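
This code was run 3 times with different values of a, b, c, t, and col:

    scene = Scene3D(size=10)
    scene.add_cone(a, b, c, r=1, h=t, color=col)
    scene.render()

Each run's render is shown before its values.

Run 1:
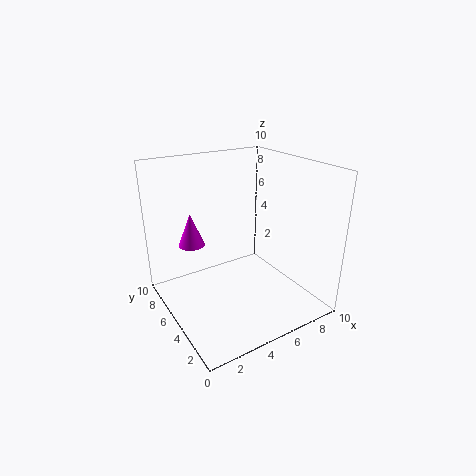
a = 3, b = 8.5, c = 3.5, t = 2.5, col = 'magenta'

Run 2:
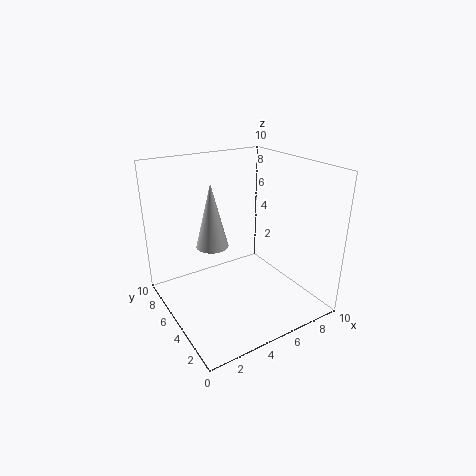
a = 2.5, b = 4, c = 5.5, t = 4, col = 'lightgray'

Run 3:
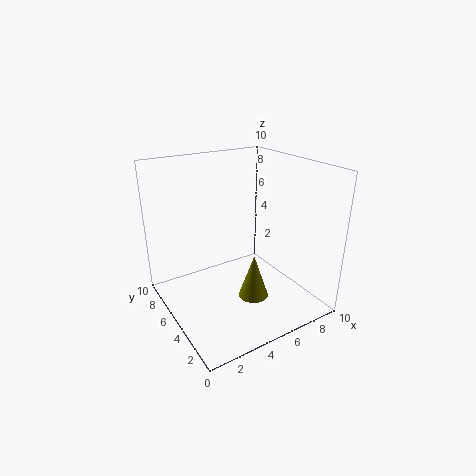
a = 5, b = 3, c = 1.5, t = 3, col = 'olive'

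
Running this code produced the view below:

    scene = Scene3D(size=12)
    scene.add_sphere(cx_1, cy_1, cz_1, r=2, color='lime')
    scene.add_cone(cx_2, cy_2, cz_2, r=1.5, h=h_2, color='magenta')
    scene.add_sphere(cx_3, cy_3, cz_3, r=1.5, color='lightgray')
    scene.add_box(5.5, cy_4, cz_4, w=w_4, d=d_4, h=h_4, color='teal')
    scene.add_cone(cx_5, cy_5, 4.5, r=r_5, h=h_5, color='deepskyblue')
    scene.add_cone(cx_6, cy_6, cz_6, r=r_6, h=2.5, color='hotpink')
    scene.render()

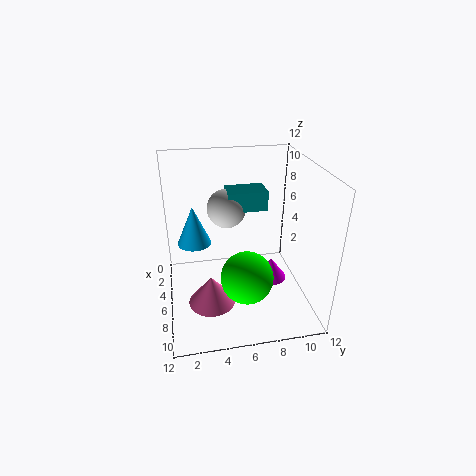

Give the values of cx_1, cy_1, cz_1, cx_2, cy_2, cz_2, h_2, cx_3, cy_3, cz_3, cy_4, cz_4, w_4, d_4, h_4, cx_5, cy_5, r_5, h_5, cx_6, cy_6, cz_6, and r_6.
cx_1 = 9.5; cy_1 = 6; cz_1 = 4.5; cx_2 = 4.5; cy_2 = 9.5; cz_2 = 0.5; h_2 = 2; cx_3 = 6.5; cy_3 = 5; cz_3 = 9; cy_4 = 5; cz_4 = 9; w_4 = 2; d_4 = 3; h_4 = 1.5; cx_5 = 3.5; cy_5 = 2.5; r_5 = 1.5; h_5 = 3.5; cx_6 = 7; cy_6 = 3.5; cz_6 = 0.5; r_6 = 2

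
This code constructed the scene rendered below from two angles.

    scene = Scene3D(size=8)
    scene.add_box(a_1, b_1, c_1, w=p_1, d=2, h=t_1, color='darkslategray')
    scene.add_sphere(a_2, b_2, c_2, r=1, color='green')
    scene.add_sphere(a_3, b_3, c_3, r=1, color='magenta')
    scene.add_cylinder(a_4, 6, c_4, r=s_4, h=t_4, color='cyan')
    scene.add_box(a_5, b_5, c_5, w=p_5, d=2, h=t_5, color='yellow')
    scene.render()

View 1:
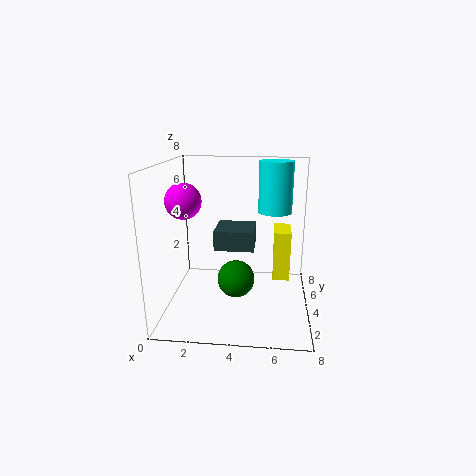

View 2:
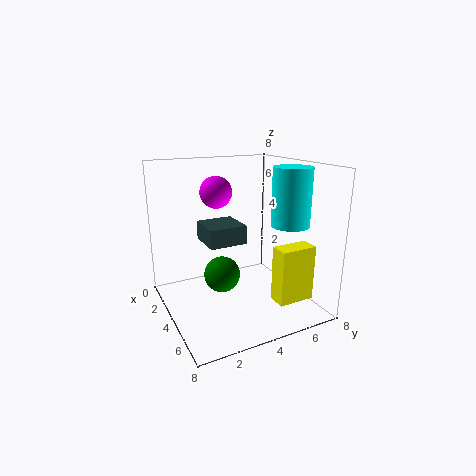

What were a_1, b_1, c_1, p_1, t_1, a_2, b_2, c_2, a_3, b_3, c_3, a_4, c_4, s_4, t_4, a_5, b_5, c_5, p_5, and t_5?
a_1 = 3; b_1 = 2; c_1 = 4; p_1 = 2; t_1 = 1; a_2 = 4; b_2 = 3; c_2 = 2; a_3 = 1; b_3 = 4; c_3 = 6; a_4 = 6; c_4 = 5; s_4 = 1; t_4 = 3; a_5 = 6; b_5 = 5; c_5 = 1; p_5 = 1; t_5 = 3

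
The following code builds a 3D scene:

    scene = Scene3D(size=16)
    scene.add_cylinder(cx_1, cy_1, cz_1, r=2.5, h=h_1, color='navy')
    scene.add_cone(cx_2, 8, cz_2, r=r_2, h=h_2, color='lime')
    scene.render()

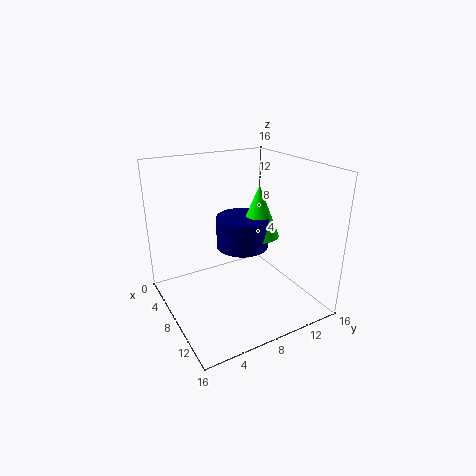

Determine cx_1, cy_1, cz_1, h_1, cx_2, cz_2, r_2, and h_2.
cx_1 = 11.5, cy_1 = 6.5, cz_1 = 9, h_1 = 3, cx_2 = 12, cz_2 = 10, r_2 = 2, h_2 = 5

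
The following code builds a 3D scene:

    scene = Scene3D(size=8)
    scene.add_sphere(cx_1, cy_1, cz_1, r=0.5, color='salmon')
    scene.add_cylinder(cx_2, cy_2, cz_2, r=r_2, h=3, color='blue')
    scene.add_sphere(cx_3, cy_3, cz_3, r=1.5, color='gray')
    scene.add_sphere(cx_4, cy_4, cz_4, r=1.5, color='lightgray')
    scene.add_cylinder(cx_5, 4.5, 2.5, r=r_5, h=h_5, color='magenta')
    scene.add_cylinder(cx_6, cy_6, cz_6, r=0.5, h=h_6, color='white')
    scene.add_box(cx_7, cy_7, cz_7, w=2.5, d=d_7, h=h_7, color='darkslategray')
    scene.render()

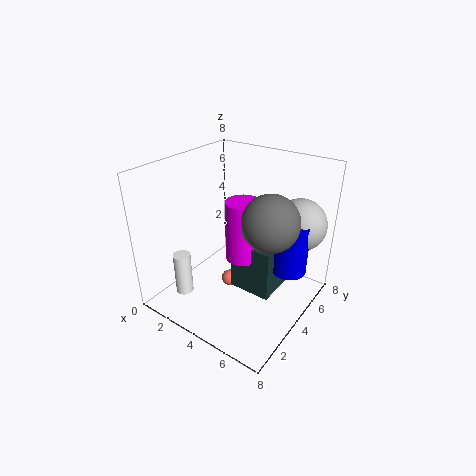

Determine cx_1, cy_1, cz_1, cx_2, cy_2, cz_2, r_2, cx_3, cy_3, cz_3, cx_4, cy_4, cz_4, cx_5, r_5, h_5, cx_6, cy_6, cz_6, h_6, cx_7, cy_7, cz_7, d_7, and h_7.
cx_1 = 3; cy_1 = 4.5; cz_1 = 0.5; cx_2 = 6.5; cy_2 = 5.5; cz_2 = 2; r_2 = 1; cx_3 = 6; cy_3 = 4; cz_3 = 5.5; cx_4 = 6.5; cy_4 = 6.5; cz_4 = 4.5; cx_5 = 4; r_5 = 1; h_5 = 3.5; cx_6 = 1.5; cy_6 = 2; cz_6 = 0.5; h_6 = 2.5; cx_7 = 3.5; cy_7 = 4; cz_7 = 0.5; d_7 = 2.5; h_7 = 3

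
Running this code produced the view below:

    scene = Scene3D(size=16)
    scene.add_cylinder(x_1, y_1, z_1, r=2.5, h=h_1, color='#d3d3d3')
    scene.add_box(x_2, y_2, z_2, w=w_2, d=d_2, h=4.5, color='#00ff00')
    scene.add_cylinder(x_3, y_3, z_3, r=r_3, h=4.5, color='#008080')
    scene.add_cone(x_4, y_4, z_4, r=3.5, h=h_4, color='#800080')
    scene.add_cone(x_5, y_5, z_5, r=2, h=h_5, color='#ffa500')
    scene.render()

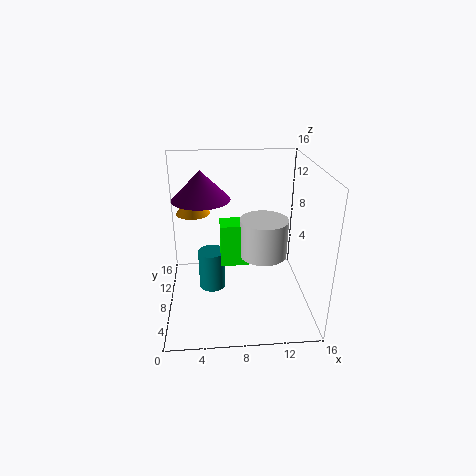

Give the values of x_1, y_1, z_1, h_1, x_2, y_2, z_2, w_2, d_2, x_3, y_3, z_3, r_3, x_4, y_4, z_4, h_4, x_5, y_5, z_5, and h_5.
x_1 = 10.5; y_1 = 6; z_1 = 7; h_1 = 4; x_2 = 6; y_2 = 5.5; z_2 = 6; w_2 = 3; d_2 = 2.5; x_3 = 5; y_3 = 8; z_3 = 2; r_3 = 1.5; x_4 = 4; y_4 = 12.5; z_4 = 11; h_4 = 3.5; x_5 = 3; y_5 = 12; z_5 = 9.5; h_5 = 3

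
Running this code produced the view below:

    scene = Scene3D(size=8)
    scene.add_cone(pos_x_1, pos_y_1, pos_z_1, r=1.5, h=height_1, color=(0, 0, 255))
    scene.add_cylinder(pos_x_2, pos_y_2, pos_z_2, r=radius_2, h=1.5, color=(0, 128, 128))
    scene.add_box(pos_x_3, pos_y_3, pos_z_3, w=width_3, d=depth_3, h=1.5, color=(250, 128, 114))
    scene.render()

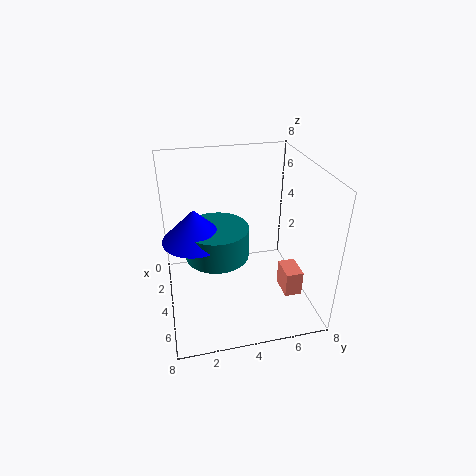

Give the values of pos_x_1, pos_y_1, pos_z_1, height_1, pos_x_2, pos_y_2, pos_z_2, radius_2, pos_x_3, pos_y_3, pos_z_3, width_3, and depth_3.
pos_x_1 = 6, pos_y_1 = 1.5, pos_z_1 = 5.5, height_1 = 1.5, pos_x_2 = 6, pos_y_2 = 2.5, pos_z_2 = 4.5, radius_2 = 1.5, pos_x_3 = 4, pos_y_3 = 6.5, pos_z_3 = 0.5, width_3 = 1.5, depth_3 = 1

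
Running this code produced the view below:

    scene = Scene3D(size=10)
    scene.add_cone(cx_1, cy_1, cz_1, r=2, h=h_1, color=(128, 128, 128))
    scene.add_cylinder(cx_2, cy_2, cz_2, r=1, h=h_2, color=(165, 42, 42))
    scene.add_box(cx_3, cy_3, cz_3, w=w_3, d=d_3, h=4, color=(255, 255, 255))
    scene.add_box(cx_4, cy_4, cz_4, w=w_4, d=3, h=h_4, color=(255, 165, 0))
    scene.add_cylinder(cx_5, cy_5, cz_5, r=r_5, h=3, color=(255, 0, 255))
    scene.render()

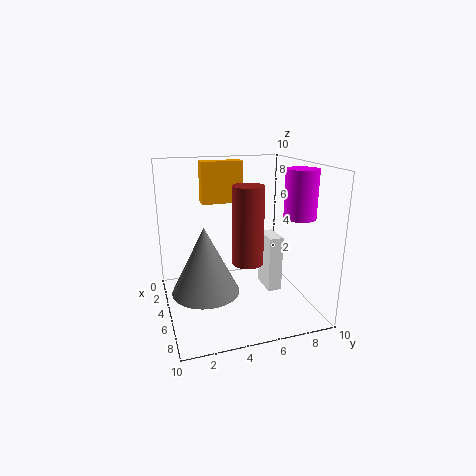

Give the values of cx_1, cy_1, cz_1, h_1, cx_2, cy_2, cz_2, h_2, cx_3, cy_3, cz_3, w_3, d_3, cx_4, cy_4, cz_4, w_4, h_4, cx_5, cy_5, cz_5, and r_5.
cx_1 = 8, cy_1 = 2, cz_1 = 3, h_1 = 4, cx_2 = 7, cy_2 = 5, cz_2 = 4, h_2 = 5, cx_3 = 4, cy_3 = 7, cz_3 = 1, w_3 = 2, d_3 = 1, cx_4 = 2, cy_4 = 3, cz_4 = 7, w_4 = 1, h_4 = 3, cx_5 = 8, cy_5 = 8, cz_5 = 7, r_5 = 1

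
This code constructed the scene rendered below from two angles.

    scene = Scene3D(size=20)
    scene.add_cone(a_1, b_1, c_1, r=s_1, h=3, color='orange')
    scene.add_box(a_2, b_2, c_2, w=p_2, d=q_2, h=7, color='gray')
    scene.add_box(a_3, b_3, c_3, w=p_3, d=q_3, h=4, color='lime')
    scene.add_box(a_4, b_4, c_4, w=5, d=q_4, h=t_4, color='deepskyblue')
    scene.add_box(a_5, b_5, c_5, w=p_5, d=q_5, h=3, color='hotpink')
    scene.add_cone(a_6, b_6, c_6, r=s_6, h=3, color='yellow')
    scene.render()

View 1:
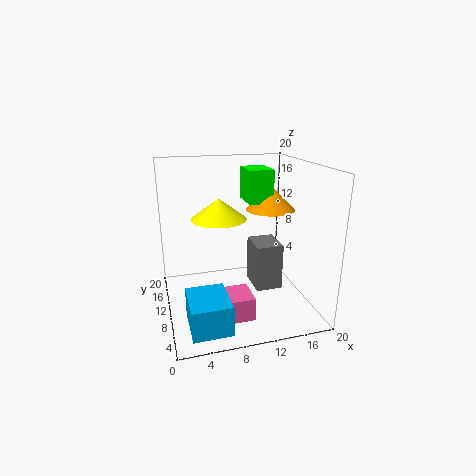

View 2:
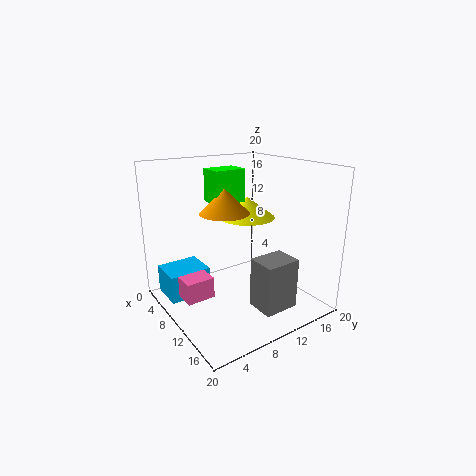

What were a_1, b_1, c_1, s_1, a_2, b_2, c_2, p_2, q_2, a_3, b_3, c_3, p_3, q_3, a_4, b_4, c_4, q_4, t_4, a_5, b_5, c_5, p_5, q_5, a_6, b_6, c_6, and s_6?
a_1 = 13
b_1 = 6
c_1 = 15
s_1 = 3
a_2 = 13
b_2 = 10
c_2 = 1
p_2 = 4
q_2 = 5
a_3 = 10
b_3 = 5
c_3 = 16
p_3 = 3
q_3 = 4
a_4 = 2
b_4 = 1
c_4 = 1
q_4 = 6
t_4 = 4
a_5 = 4
b_5 = 2
c_5 = 2
p_5 = 6
q_5 = 4
a_6 = 8
b_6 = 13
c_6 = 12
s_6 = 4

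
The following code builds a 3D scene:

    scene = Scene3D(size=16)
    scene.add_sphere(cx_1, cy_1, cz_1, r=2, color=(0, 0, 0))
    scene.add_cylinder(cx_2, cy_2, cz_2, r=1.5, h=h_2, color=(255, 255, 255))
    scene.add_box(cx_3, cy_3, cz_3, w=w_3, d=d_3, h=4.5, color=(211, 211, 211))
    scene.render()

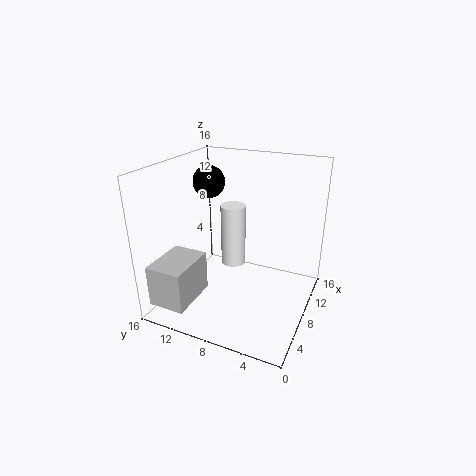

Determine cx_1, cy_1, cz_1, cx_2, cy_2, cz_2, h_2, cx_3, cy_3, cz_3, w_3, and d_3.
cx_1 = 12.5
cy_1 = 14
cz_1 = 12.5
cx_2 = 11
cy_2 = 10
cz_2 = 3
h_2 = 7.5
cx_3 = 0.5
cy_3 = 11
cz_3 = 2
w_3 = 5.5
d_3 = 4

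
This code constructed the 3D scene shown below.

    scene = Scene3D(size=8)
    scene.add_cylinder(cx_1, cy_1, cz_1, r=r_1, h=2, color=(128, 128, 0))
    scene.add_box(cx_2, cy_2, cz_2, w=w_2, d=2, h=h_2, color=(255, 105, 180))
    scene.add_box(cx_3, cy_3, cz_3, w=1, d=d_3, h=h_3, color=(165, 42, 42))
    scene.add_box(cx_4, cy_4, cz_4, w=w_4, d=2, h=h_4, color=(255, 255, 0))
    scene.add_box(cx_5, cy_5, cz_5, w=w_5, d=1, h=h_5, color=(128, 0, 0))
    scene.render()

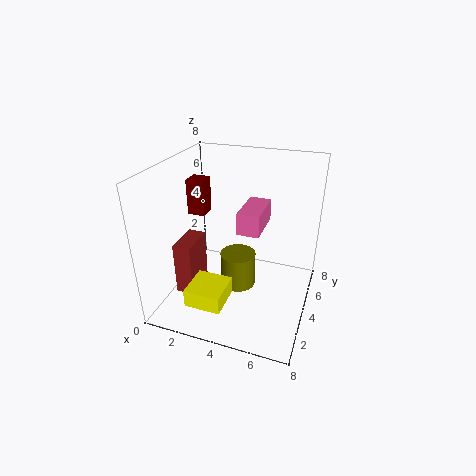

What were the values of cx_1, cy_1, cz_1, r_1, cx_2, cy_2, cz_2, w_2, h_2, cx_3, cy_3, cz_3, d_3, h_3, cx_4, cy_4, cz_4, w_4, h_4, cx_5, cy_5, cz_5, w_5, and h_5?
cx_1 = 4
cy_1 = 4
cz_1 = 1
r_1 = 1
cx_2 = 5
cy_2 = 1
cz_2 = 6
w_2 = 1
h_2 = 1
cx_3 = 1
cy_3 = 2
cz_3 = 1
d_3 = 2
h_3 = 3
cx_4 = 2
cy_4 = 1
cz_4 = 1
w_4 = 2
h_4 = 1
cx_5 = 1
cy_5 = 4
cz_5 = 5
w_5 = 1
h_5 = 2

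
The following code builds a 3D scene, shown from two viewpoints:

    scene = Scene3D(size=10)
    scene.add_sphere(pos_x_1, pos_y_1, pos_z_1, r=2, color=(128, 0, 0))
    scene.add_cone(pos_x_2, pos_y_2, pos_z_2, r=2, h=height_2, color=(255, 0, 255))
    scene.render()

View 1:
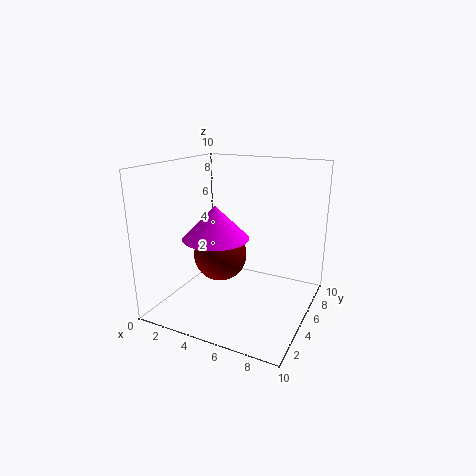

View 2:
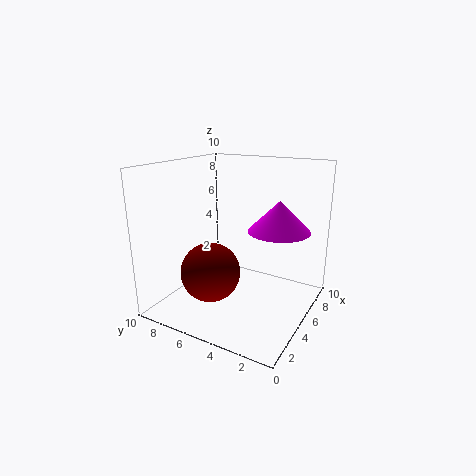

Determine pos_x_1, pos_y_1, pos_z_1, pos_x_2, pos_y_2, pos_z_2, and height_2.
pos_x_1 = 3
pos_y_1 = 6
pos_z_1 = 3
pos_x_2 = 5
pos_y_2 = 2
pos_z_2 = 6
height_2 = 2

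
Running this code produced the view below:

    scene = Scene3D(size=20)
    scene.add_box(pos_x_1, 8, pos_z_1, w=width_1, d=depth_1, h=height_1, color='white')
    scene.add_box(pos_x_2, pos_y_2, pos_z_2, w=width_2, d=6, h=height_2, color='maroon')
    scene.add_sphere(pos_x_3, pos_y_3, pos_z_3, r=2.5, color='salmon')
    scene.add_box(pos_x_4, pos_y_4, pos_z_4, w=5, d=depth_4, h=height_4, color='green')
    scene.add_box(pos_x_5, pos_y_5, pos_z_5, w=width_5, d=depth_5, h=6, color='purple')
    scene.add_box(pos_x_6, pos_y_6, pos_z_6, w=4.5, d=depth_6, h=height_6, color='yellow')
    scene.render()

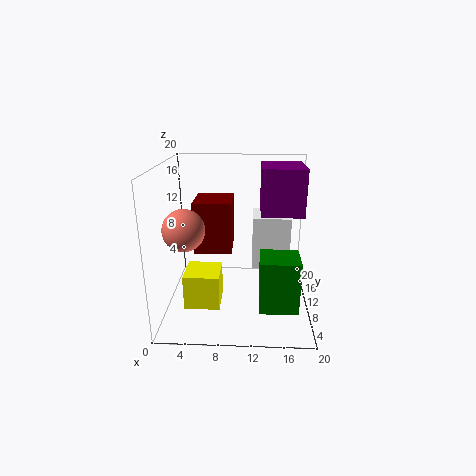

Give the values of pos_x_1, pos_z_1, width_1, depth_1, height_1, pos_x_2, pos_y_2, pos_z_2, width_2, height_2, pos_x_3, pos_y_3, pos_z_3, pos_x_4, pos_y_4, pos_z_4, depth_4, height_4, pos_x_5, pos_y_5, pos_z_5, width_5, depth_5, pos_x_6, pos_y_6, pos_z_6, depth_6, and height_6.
pos_x_1 = 12, pos_z_1 = 6.5, width_1 = 5, depth_1 = 5, height_1 = 7, pos_x_2 = 3.5, pos_y_2 = 11, pos_z_2 = 7, width_2 = 5.5, height_2 = 7.5, pos_x_3 = 4, pos_y_3 = 3.5, pos_z_3 = 13.5, pos_x_4 = 13, pos_y_4 = 3, pos_z_4 = 2.5, depth_4 = 4.5, height_4 = 7, pos_x_5 = 13, pos_y_5 = 7, pos_z_5 = 14, width_5 = 5.5, depth_5 = 6.5, pos_x_6 = 3.5, pos_y_6 = 3, pos_z_6 = 3, depth_6 = 4.5, height_6 = 4.5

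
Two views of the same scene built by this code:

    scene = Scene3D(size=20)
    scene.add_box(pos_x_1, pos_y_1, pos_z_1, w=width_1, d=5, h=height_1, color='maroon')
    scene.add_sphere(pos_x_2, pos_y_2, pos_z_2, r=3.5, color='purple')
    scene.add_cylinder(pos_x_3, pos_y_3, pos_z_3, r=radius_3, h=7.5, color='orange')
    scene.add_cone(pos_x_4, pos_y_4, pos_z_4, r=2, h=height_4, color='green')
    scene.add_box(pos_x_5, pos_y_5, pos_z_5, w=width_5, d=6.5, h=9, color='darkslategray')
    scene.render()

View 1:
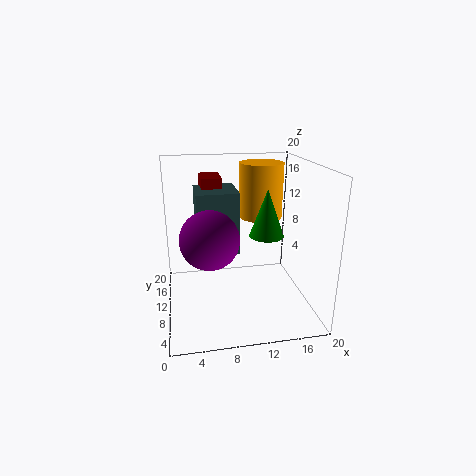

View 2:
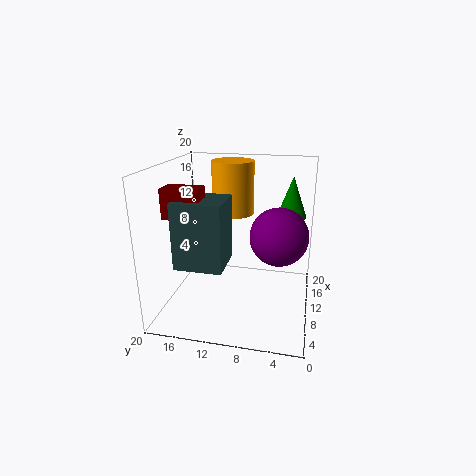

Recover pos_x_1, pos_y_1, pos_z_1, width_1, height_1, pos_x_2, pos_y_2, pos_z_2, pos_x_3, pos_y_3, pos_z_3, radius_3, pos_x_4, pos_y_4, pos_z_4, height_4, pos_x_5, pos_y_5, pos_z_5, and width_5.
pos_x_1 = 5.5
pos_y_1 = 14
pos_z_1 = 13.5
width_1 = 3
height_1 = 4
pos_x_2 = 5.5
pos_y_2 = 4
pos_z_2 = 12.5
pos_x_3 = 13.5
pos_y_3 = 11.5
pos_z_3 = 12.5
radius_3 = 3
pos_x_4 = 12
pos_y_4 = 3
pos_z_4 = 13
height_4 = 5.5
pos_x_5 = 4.5
pos_y_5 = 11
pos_z_5 = 7
width_5 = 6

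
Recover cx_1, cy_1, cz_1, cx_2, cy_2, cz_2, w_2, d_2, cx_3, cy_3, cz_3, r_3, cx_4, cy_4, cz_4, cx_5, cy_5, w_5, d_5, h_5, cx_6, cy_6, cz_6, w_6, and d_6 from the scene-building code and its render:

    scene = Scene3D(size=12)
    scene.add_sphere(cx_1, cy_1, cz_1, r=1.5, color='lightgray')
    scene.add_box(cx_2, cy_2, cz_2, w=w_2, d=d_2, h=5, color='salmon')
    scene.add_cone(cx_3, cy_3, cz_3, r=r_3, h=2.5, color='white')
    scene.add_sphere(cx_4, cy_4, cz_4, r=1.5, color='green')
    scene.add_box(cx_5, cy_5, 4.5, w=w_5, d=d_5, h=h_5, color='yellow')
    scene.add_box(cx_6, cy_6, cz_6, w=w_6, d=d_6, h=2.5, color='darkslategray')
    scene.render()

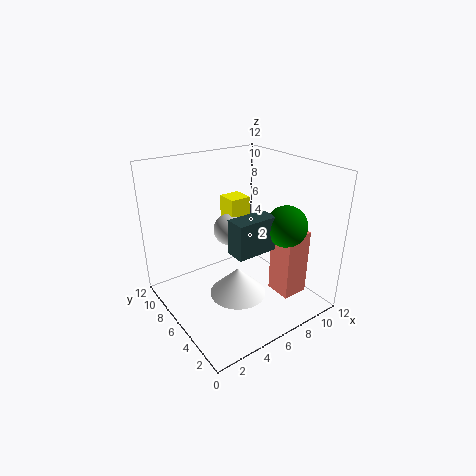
cx_1 = 7.5, cy_1 = 9.5, cz_1 = 5, cx_2 = 6.5, cy_2 = 0.5, cz_2 = 3, w_2 = 2, d_2 = 2, cx_3 = 6, cy_3 = 6, cz_3 = 0.5, r_3 = 2.5, cx_4 = 7, cy_4 = 1.5, cz_4 = 8.5, cx_5 = 7.5, cy_5 = 9, w_5 = 2, d_5 = 2, h_5 = 3.5, cx_6 = 3, cy_6 = 1.5, cz_6 = 7, w_6 = 3, d_6 = 1.5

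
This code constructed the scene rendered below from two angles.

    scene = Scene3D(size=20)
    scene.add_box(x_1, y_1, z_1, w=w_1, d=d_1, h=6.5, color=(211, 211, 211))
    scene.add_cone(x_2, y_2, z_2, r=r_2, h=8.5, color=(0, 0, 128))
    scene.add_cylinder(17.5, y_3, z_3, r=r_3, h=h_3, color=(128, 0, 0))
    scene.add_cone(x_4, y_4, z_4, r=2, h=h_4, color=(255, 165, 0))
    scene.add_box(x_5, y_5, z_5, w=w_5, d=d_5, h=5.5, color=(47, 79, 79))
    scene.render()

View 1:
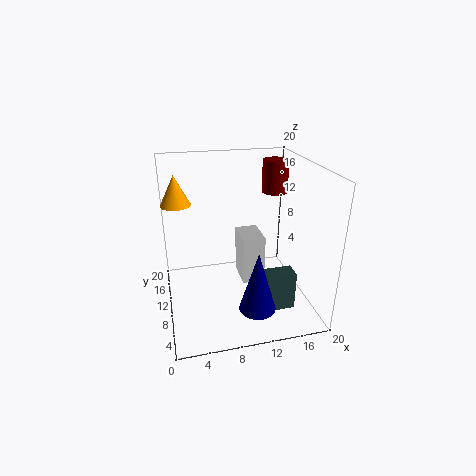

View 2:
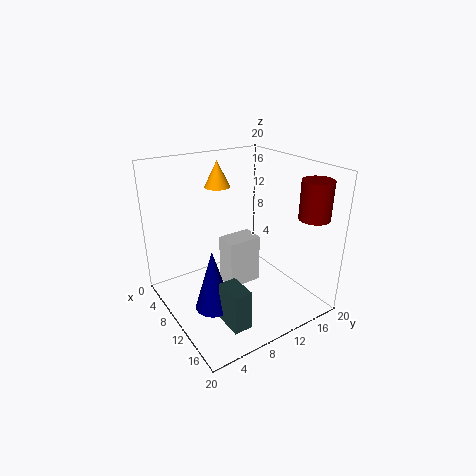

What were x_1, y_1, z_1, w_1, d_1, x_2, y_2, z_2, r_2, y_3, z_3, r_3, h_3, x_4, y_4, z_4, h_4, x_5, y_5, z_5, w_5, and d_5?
x_1 = 10; y_1 = 7; z_1 = 4.5; w_1 = 3; d_1 = 4.5; x_2 = 11.5; y_2 = 5; z_2 = 1.5; r_2 = 2.5; y_3 = 16.5; z_3 = 14; r_3 = 2; h_3 = 5; x_4 = 2; y_4 = 11.5; z_4 = 15; h_4 = 4; x_5 = 13; y_5 = 5; z_5 = 0.5; w_5 = 4; d_5 = 2.5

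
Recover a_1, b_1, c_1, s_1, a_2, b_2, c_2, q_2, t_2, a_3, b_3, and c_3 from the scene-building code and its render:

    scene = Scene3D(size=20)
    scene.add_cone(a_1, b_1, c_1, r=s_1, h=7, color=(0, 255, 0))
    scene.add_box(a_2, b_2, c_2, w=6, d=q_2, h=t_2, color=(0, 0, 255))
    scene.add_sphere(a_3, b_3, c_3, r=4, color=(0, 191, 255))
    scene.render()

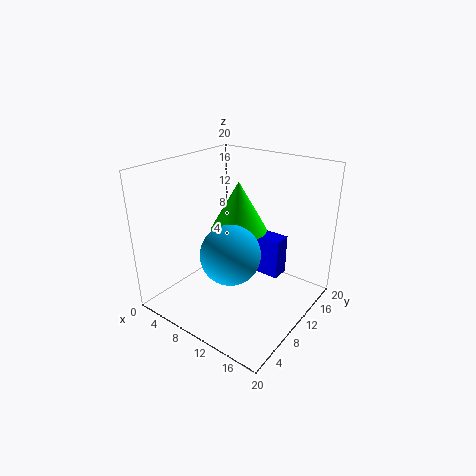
a_1 = 9, b_1 = 11.5, c_1 = 10.5, s_1 = 4, a_2 = 6.5, b_2 = 17, c_2 = 0.5, q_2 = 3, t_2 = 6.5, a_3 = 11, b_3 = 7, c_3 = 9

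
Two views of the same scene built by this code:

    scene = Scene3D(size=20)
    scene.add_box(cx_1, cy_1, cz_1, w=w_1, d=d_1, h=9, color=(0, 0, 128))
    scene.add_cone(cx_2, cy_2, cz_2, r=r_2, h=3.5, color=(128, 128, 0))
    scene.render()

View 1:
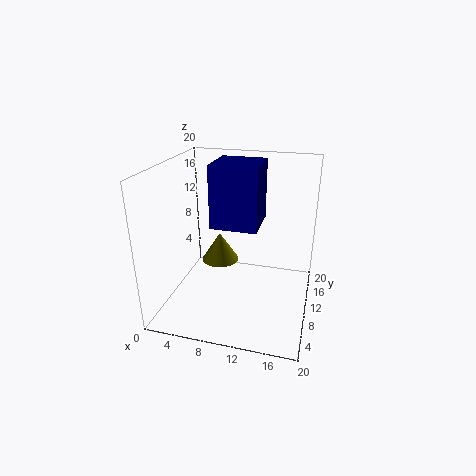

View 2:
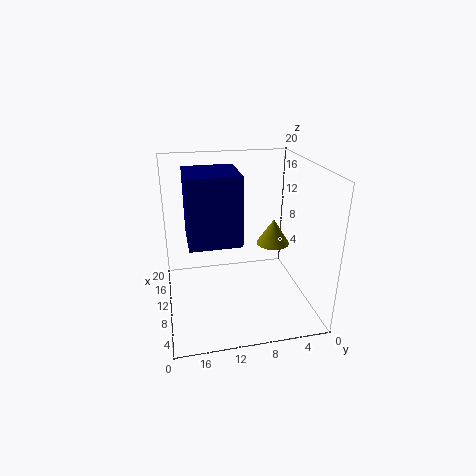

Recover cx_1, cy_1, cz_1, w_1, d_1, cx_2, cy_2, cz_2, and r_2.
cx_1 = 5.75
cy_1 = 10.25
cz_1 = 10.75
w_1 = 6.75
d_1 = 6.75
cx_2 = 9
cy_2 = 5.25
cz_2 = 9.25
r_2 = 2.25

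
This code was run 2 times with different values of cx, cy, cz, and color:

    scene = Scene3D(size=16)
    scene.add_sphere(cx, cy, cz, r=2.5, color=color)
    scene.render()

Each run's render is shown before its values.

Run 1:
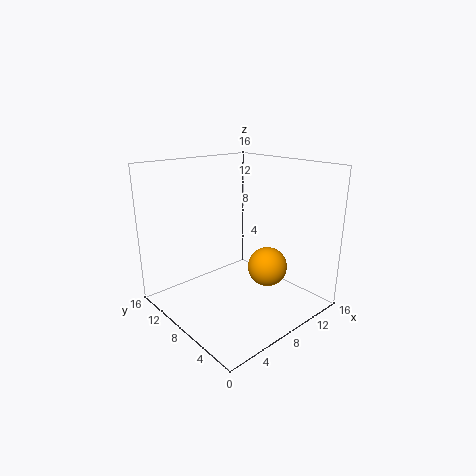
cx = 13.5
cy = 8.5
cz = 2.5
color = 'orange'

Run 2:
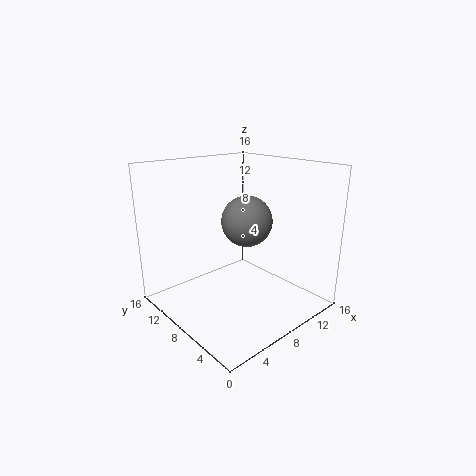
cx = 6.5
cy = 5
cz = 11
color = 'gray'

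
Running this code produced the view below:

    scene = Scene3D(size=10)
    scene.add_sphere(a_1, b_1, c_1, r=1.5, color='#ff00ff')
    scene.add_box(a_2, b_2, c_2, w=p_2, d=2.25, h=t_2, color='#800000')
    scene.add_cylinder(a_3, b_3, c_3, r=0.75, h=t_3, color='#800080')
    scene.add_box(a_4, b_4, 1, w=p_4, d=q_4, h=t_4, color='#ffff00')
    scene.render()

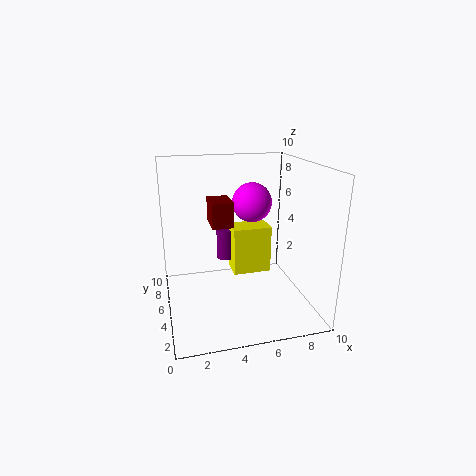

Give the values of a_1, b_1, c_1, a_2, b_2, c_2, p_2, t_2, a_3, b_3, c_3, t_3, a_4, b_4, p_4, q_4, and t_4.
a_1 = 6.75
b_1 = 7.5
c_1 = 6.75
a_2 = 3.25
b_2 = 5
c_2 = 5.75
p_2 = 1.5
t_2 = 1.75
a_3 = 5
b_3 = 9
c_3 = 1.75
t_3 = 2.5
a_4 = 5.25
b_4 = 7
p_4 = 3
q_4 = 2
t_4 = 3.75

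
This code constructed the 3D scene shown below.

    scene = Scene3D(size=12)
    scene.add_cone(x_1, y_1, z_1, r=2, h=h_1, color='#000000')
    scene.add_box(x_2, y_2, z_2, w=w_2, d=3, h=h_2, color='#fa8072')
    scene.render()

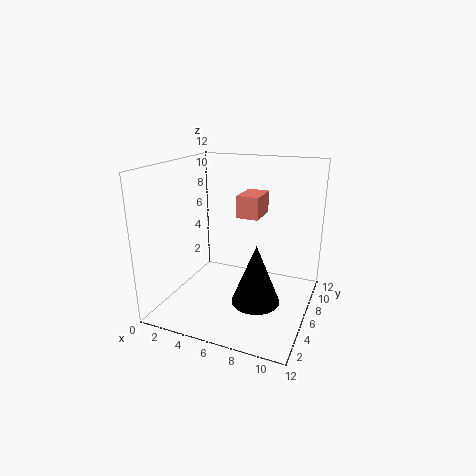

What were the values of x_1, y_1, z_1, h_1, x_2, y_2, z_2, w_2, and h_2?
x_1 = 8; y_1 = 5; z_1 = 1; h_1 = 5; x_2 = 5; y_2 = 8; z_2 = 7; w_2 = 2; h_2 = 2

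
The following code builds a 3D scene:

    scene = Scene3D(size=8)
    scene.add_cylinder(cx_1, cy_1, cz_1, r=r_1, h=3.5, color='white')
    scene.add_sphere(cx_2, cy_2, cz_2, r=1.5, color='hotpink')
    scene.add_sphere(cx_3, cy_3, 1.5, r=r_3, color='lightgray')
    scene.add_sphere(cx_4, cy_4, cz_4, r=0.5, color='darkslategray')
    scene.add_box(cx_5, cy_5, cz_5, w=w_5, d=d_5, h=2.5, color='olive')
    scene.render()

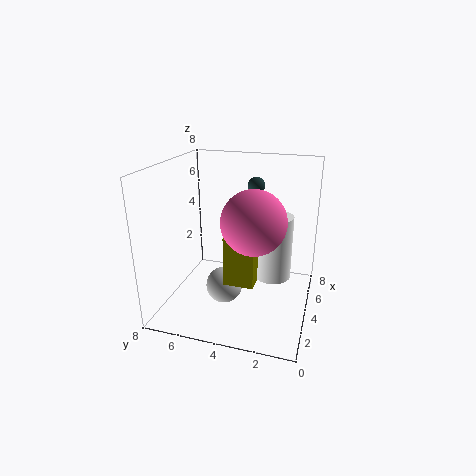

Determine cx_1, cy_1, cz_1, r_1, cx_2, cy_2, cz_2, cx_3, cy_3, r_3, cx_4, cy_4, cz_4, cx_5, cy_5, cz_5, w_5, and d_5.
cx_1 = 4, cy_1 = 2, cz_1 = 2, r_1 = 1, cx_2 = 1.5, cy_2 = 2.5, cz_2 = 6, cx_3 = 3, cy_3 = 4.5, r_3 = 1, cx_4 = 6, cy_4 = 3.5, cz_4 = 6.5, cx_5 = 1.5, cy_5 = 2.5, cz_5 = 2.5, w_5 = 1, d_5 = 1.5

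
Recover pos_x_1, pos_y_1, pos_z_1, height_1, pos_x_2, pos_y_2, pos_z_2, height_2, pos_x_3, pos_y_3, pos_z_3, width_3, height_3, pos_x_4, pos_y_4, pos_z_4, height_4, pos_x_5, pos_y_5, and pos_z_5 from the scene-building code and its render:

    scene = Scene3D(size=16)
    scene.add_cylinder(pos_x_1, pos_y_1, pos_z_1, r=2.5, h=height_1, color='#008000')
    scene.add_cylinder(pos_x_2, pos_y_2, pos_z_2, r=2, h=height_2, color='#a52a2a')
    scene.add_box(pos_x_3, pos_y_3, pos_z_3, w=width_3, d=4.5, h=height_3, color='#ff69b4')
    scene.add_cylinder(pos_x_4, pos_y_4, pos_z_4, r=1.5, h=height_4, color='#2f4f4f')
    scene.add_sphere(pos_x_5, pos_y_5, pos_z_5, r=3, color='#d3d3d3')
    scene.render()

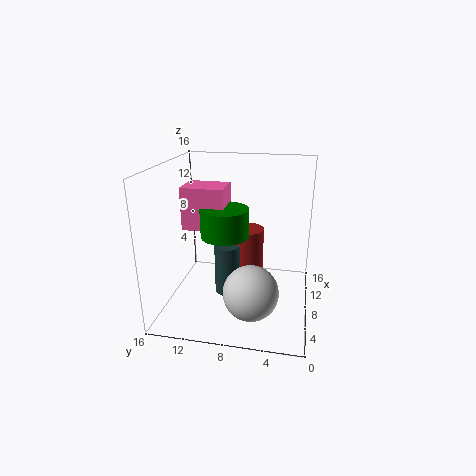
pos_x_1 = 6
pos_y_1 = 9
pos_z_1 = 9
height_1 = 3
pos_x_2 = 11
pos_y_2 = 7.5
pos_z_2 = 0.5
height_2 = 7.5
pos_x_3 = 5.5
pos_y_3 = 9
pos_z_3 = 9.5
width_3 = 3.5
height_3 = 4.5
pos_x_4 = 9
pos_y_4 = 9.5
pos_z_4 = 0.5
height_4 = 6
pos_x_5 = 5
pos_y_5 = 6
pos_z_5 = 3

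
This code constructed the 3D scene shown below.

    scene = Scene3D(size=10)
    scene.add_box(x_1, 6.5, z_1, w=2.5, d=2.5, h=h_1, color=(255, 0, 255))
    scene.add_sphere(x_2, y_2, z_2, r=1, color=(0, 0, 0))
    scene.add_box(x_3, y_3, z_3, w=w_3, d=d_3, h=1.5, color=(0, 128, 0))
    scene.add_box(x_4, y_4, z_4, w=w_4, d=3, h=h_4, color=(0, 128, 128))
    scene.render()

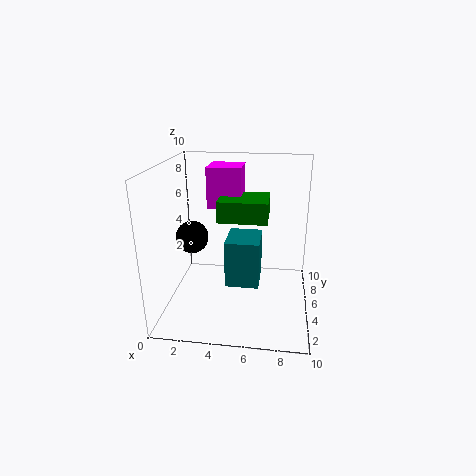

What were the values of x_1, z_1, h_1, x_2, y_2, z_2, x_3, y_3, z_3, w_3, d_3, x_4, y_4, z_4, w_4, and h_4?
x_1 = 2.5, z_1 = 6.5, h_1 = 3, x_2 = 2.5, y_2 = 2.5, z_2 = 6, x_3 = 3.5, y_3 = 5, z_3 = 6, w_3 = 3.5, d_3 = 3, x_4 = 4, y_4 = 5, z_4 = 1, w_4 = 2.5, h_4 = 3.5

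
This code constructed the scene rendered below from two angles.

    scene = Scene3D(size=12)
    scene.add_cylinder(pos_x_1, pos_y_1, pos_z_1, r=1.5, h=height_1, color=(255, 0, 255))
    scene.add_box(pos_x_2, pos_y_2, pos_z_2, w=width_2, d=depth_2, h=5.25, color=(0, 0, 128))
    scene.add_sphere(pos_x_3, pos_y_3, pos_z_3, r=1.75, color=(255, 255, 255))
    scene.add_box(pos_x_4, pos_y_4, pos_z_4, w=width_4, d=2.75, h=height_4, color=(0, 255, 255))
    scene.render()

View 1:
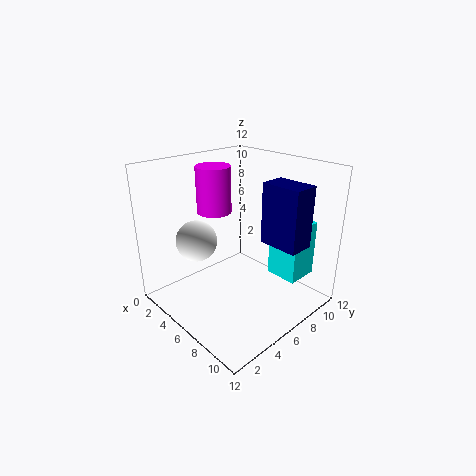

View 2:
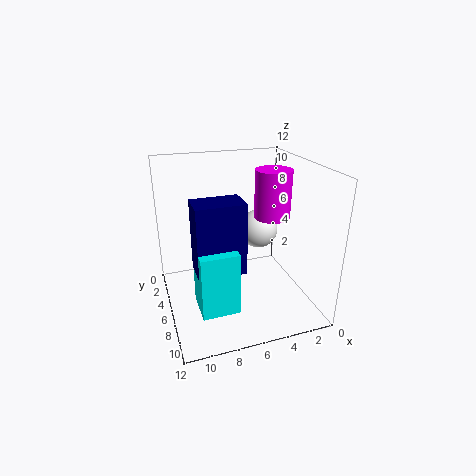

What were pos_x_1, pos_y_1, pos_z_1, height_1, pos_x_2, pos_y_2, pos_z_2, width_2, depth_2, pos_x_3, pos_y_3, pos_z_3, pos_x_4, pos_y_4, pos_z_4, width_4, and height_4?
pos_x_1 = 3; pos_y_1 = 6; pos_z_1 = 7.5; height_1 = 4; pos_x_2 = 6.75; pos_y_2 = 8; pos_z_2 = 5.25; width_2 = 3.5; depth_2 = 2.25; pos_x_3 = 3.25; pos_y_3 = 3.75; pos_z_3 = 5.5; pos_x_4 = 7.5; pos_y_4 = 8.25; pos_z_4 = 2.5; width_4 = 2.75; height_4 = 4.75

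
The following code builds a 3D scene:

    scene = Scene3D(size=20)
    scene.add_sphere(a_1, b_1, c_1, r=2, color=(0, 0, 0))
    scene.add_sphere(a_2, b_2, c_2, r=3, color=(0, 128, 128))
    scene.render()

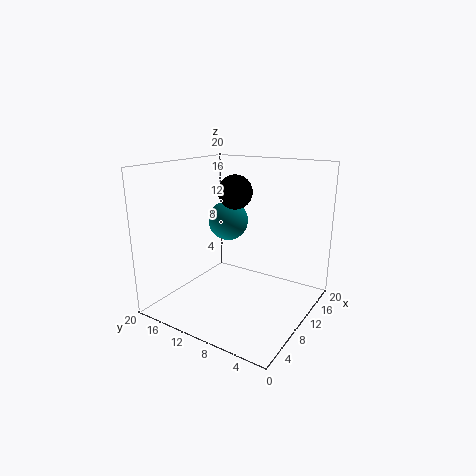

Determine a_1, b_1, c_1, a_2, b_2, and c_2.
a_1 = 5.5, b_1 = 7.5, c_1 = 17.5, a_2 = 13.5, b_2 = 14, c_2 = 11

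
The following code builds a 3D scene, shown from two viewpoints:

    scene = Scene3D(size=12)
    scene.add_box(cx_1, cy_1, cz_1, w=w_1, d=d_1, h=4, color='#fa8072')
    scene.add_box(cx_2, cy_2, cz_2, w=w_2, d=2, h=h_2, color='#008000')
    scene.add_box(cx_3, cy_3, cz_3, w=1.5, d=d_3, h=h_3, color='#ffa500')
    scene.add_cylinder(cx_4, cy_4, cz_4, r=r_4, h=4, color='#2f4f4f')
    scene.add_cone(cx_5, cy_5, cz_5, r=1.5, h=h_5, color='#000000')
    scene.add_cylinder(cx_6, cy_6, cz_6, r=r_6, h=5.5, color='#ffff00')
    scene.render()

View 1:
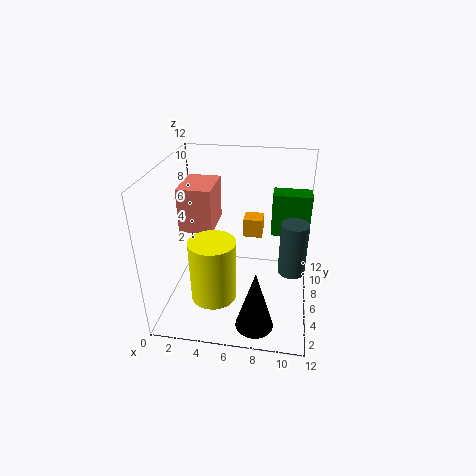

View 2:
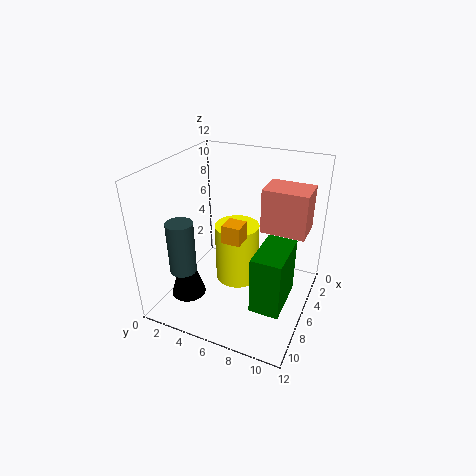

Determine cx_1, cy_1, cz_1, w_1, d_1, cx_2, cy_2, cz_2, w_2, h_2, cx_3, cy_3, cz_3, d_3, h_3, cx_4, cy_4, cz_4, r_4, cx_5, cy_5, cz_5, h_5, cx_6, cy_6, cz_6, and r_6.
cx_1 = 0.5
cy_1 = 7
cz_1 = 5.5
w_1 = 3
d_1 = 4
cx_2 = 8.5
cy_2 = 9.5
cz_2 = 4.5
w_2 = 3.5
h_2 = 4
cx_3 = 6.5
cy_3 = 5.5
cz_3 = 6.5
d_3 = 1.5
h_3 = 1.5
cx_4 = 10.5
cy_4 = 3.5
cz_4 = 5
r_4 = 1
cx_5 = 8
cy_5 = 2
cz_5 = 0.5
h_5 = 5
cx_6 = 4
cy_6 = 5
cz_6 = 0.5
r_6 = 2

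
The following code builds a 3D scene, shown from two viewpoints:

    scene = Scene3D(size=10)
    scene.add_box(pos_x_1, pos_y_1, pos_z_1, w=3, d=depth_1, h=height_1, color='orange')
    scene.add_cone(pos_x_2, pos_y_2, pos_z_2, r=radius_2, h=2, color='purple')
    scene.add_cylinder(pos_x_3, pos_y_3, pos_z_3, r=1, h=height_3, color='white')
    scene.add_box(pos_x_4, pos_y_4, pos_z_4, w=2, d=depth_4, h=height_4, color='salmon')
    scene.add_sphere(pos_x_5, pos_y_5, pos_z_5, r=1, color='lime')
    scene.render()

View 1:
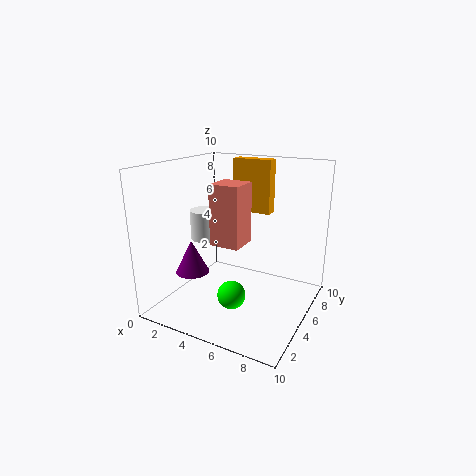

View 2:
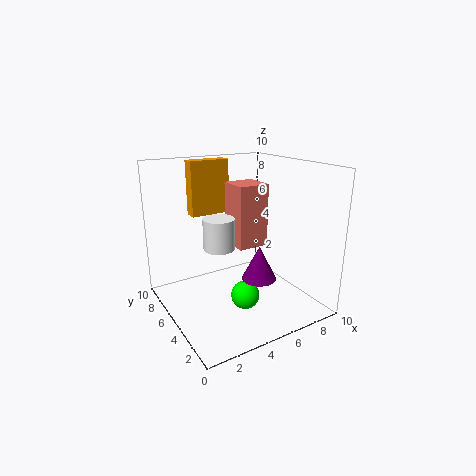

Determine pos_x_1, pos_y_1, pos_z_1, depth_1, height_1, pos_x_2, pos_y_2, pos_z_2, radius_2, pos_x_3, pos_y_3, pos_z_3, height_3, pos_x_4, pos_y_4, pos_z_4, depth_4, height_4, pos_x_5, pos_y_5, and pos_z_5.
pos_x_1 = 3, pos_y_1 = 8, pos_z_1 = 6, depth_1 = 1, height_1 = 4, pos_x_2 = 4, pos_y_2 = 1, pos_z_2 = 4, radius_2 = 1, pos_x_3 = 3, pos_y_3 = 4, pos_z_3 = 5, height_3 = 2, pos_x_4 = 4, pos_y_4 = 3, pos_z_4 = 5, depth_4 = 2, height_4 = 4, pos_x_5 = 5, pos_y_5 = 4, pos_z_5 = 1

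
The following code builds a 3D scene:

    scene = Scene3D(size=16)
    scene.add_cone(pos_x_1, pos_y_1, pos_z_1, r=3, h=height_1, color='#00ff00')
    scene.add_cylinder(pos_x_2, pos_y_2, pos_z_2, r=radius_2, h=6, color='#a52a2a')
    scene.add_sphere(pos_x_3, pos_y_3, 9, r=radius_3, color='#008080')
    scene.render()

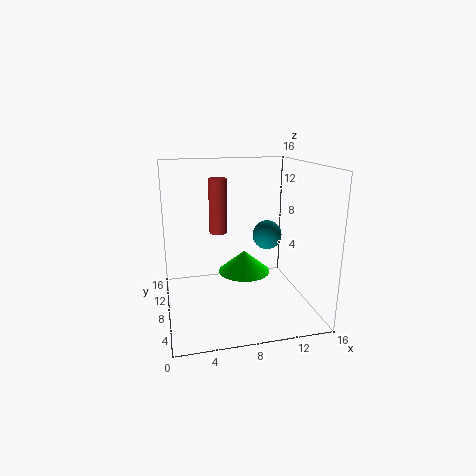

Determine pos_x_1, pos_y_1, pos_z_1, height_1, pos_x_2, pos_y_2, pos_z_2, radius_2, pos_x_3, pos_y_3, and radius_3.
pos_x_1 = 9
pos_y_1 = 9
pos_z_1 = 3.5
height_1 = 2.5
pos_x_2 = 6
pos_y_2 = 9
pos_z_2 = 8.5
radius_2 = 1
pos_x_3 = 10.5
pos_y_3 = 5.5
radius_3 = 1.5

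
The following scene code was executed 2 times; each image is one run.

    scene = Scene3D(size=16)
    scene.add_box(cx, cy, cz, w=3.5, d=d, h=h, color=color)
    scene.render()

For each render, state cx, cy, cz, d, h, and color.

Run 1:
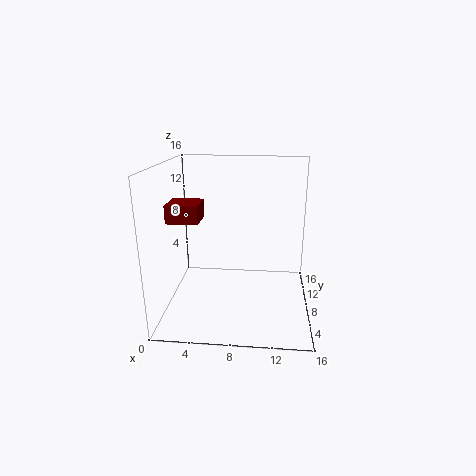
cx = 0.5, cy = 6, cz = 10, d = 3.5, h = 2, color = 'maroon'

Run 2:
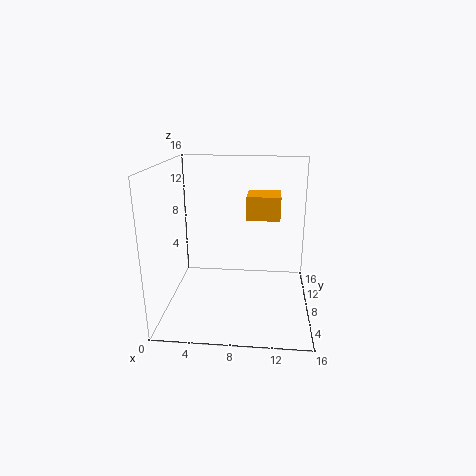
cx = 9, cy = 6.5, cz = 10.5, d = 3.5, h = 2.5, color = 'orange'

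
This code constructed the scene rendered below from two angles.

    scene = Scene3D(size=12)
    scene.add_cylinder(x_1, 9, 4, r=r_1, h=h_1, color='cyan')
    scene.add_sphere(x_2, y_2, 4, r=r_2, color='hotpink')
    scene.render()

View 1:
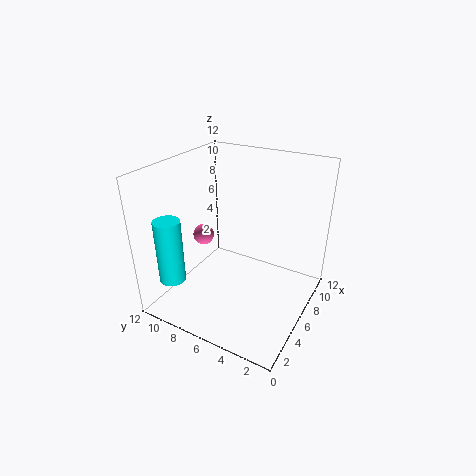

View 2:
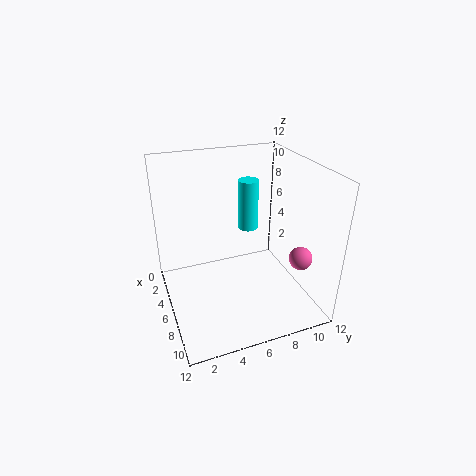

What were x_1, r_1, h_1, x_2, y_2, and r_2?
x_1 = 1, r_1 = 1, h_1 = 5, x_2 = 8, y_2 = 11, r_2 = 1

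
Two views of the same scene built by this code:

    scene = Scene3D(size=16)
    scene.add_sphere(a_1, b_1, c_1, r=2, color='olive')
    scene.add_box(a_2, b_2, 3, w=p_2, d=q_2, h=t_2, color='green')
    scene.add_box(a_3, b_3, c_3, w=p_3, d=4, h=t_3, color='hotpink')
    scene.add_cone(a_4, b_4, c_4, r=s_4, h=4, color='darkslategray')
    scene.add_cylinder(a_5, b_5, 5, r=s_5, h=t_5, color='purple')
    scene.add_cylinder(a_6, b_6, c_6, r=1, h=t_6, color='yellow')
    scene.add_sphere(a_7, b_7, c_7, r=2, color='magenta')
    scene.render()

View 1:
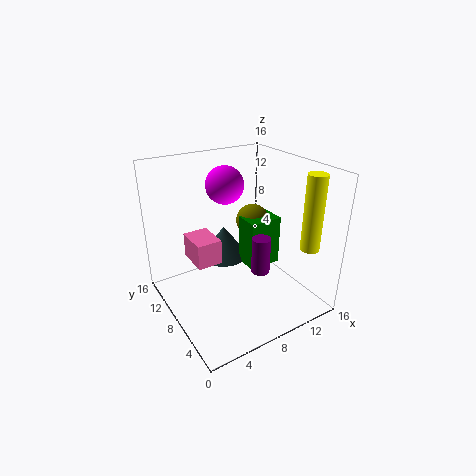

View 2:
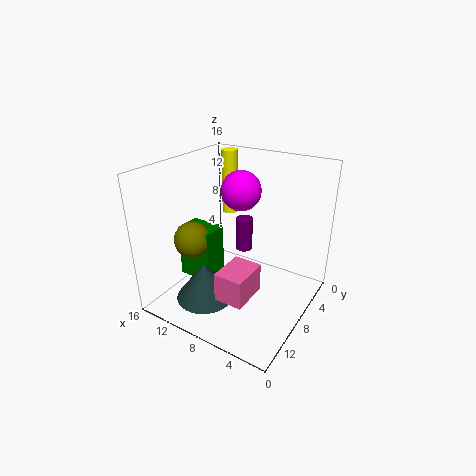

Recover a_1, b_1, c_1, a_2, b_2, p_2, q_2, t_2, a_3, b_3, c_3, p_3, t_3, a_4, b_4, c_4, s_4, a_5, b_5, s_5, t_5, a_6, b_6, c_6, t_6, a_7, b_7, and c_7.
a_1 = 12; b_1 = 11; c_1 = 8; a_2 = 10; b_2 = 8; p_2 = 4; q_2 = 3; t_2 = 6; a_3 = 4; b_3 = 10; c_3 = 4; p_3 = 3; t_3 = 3; a_4 = 9; b_4 = 13; c_4 = 3; s_4 = 3; a_5 = 9; b_5 = 5; s_5 = 1; t_5 = 4; a_6 = 13; b_6 = 2; c_6 = 8; t_6 = 8; a_7 = 7; b_7 = 9; c_7 = 14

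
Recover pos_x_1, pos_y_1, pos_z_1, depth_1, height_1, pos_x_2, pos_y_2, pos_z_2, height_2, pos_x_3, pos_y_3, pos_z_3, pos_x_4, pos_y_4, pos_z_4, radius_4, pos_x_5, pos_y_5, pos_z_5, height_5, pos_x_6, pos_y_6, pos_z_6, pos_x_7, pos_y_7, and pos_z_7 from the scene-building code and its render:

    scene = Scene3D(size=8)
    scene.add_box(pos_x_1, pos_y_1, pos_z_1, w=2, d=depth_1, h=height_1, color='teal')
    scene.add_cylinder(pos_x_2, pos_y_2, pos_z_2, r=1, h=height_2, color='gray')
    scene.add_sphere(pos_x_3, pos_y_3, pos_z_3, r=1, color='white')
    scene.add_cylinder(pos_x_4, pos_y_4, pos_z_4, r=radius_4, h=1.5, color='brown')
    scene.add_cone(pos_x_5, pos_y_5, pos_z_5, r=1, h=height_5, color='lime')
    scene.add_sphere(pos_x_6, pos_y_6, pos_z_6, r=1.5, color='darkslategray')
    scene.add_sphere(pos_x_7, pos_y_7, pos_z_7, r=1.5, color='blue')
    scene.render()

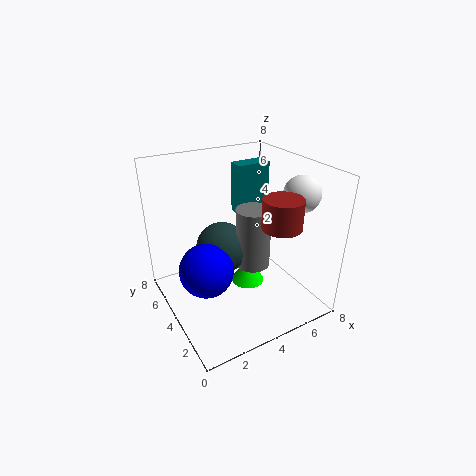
pos_x_1 = 5; pos_y_1 = 5.5; pos_z_1 = 4.5; depth_1 = 1; height_1 = 3; pos_x_2 = 5; pos_y_2 = 4; pos_z_2 = 2; height_2 = 3.5; pos_x_3 = 7; pos_y_3 = 2.5; pos_z_3 = 6.5; pos_x_4 = 5; pos_y_4 = 1.5; pos_z_4 = 5.5; radius_4 = 1; pos_x_5 = 5; pos_y_5 = 4.5; pos_z_5 = 0.5; height_5 = 1.5; pos_x_6 = 3.5; pos_y_6 = 5; pos_z_6 = 3; pos_x_7 = 2; pos_y_7 = 4; pos_z_7 = 2.5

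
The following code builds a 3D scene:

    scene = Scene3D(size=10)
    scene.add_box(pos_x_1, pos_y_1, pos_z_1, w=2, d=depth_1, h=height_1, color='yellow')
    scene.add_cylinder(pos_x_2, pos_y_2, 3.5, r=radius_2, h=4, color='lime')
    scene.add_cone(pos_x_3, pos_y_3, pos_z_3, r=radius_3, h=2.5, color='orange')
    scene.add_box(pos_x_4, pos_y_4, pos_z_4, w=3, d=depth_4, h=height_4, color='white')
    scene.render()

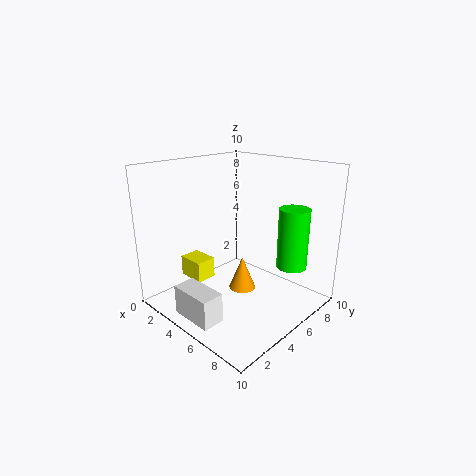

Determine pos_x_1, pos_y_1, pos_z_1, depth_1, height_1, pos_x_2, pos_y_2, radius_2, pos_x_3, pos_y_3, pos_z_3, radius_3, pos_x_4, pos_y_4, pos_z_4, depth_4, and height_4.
pos_x_1 = 1; pos_y_1 = 3; pos_z_1 = 1.5; depth_1 = 1.5; height_1 = 1.5; pos_x_2 = 8.5; pos_y_2 = 6.5; radius_2 = 1; pos_x_3 = 4.5; pos_y_3 = 6; pos_z_3 = 0.5; radius_3 = 1; pos_x_4 = 3.5; pos_y_4 = 0.5; pos_z_4 = 0.5; depth_4 = 1.5; height_4 = 2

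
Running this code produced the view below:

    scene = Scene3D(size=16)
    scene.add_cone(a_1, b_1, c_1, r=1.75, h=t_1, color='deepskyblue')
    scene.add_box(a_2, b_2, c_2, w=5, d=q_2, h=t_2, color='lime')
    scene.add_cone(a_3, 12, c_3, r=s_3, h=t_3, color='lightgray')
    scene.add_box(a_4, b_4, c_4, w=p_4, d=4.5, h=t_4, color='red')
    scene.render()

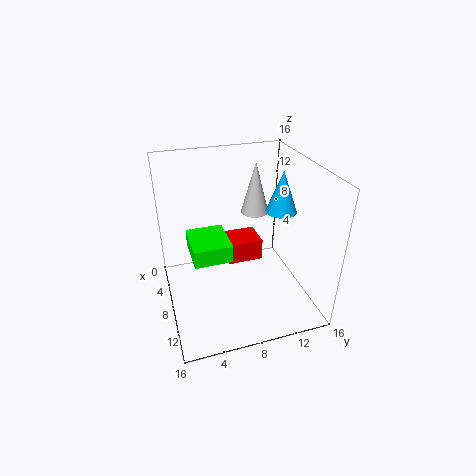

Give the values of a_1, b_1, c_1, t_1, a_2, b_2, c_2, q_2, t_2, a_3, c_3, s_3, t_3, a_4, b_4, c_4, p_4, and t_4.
a_1 = 7.5; b_1 = 13.25; c_1 = 10.25; t_1 = 4.75; a_2 = 4.5; b_2 = 2.75; c_2 = 6; q_2 = 4.25; t_2 = 2; a_3 = 2.5; c_3 = 8; s_3 = 1.75; t_3 = 6.5; a_4 = 1.25; b_4 = 7.75; c_4 = 2.25; p_4 = 3.75; t_4 = 2.75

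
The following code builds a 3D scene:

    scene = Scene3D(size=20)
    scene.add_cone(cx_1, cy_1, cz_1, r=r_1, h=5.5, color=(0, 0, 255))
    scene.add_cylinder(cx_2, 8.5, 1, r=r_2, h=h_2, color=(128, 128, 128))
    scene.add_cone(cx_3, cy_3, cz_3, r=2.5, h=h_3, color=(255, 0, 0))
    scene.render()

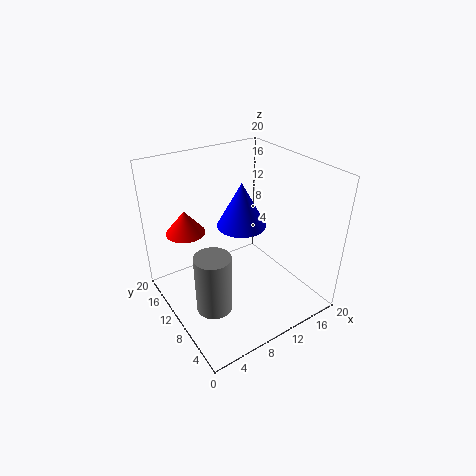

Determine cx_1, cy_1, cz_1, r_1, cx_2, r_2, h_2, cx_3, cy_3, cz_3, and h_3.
cx_1 = 8.5, cy_1 = 7, cz_1 = 14, r_1 = 3, cx_2 = 5, r_2 = 2.5, h_2 = 8.5, cx_3 = 3, cy_3 = 11.5, cz_3 = 12.5, h_3 = 3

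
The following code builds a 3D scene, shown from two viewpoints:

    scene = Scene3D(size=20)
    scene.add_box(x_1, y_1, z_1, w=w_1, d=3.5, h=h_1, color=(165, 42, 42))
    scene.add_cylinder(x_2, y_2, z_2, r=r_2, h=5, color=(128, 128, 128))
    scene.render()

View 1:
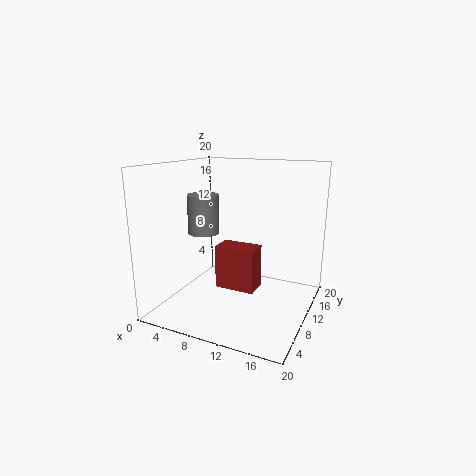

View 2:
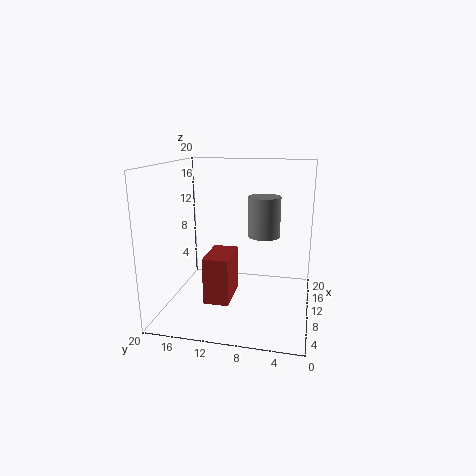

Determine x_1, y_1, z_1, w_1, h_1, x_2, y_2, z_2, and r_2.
x_1 = 6; y_1 = 10.5; z_1 = 1.5; w_1 = 6; h_1 = 6.5; x_2 = 7; y_2 = 6; z_2 = 11.5; r_2 = 2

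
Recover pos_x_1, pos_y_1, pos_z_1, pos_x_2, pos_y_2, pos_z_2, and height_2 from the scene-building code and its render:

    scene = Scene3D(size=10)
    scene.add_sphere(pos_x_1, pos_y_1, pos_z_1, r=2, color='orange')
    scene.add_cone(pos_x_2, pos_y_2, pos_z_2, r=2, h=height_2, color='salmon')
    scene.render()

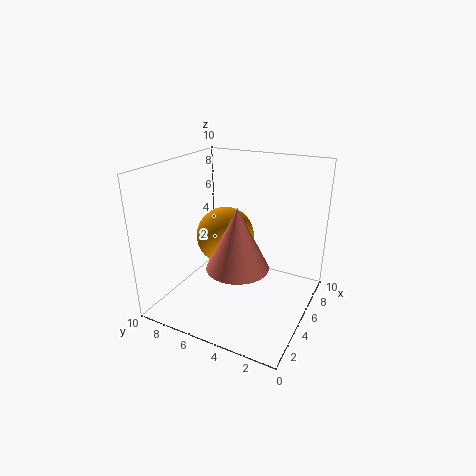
pos_x_1 = 5, pos_y_1 = 6, pos_z_1 = 5, pos_x_2 = 3, pos_y_2 = 4, pos_z_2 = 4, height_2 = 4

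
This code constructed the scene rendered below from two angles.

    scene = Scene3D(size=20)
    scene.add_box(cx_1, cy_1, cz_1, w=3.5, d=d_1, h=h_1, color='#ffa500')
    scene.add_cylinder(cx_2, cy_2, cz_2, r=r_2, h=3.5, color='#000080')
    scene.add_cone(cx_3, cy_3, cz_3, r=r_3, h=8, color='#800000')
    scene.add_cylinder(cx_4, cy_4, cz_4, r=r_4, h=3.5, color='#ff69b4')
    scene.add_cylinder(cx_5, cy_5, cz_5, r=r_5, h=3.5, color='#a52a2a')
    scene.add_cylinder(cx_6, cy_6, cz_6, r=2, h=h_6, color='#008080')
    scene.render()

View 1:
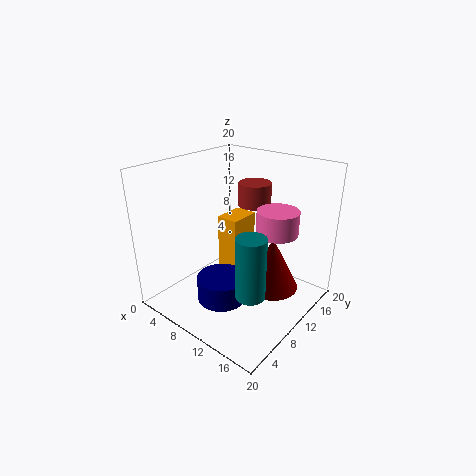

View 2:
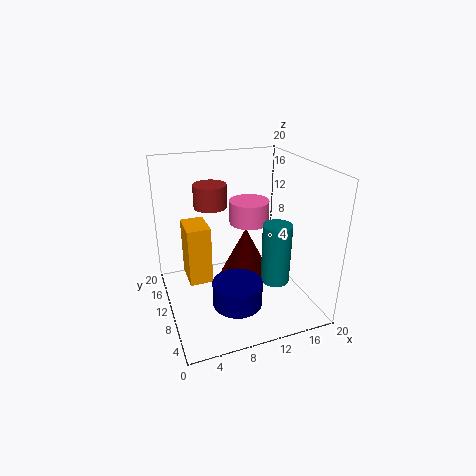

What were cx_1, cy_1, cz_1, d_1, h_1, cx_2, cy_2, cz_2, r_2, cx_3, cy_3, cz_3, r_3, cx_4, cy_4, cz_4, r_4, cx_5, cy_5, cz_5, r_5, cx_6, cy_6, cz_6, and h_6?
cx_1 = 3.5, cy_1 = 13, cz_1 = 1.5, d_1 = 5, h_1 = 9, cx_2 = 9, cy_2 = 7.5, cz_2 = 1, r_2 = 3.5, cx_3 = 13, cy_3 = 14.5, cz_3 = 1, r_3 = 4, cx_4 = 13.5, cy_4 = 14.5, cz_4 = 10, r_4 = 3, cx_5 = 8, cy_5 = 16.5, cz_5 = 12.5, r_5 = 2.5, cx_6 = 14.5, cy_6 = 7, cz_6 = 4, h_6 = 8.5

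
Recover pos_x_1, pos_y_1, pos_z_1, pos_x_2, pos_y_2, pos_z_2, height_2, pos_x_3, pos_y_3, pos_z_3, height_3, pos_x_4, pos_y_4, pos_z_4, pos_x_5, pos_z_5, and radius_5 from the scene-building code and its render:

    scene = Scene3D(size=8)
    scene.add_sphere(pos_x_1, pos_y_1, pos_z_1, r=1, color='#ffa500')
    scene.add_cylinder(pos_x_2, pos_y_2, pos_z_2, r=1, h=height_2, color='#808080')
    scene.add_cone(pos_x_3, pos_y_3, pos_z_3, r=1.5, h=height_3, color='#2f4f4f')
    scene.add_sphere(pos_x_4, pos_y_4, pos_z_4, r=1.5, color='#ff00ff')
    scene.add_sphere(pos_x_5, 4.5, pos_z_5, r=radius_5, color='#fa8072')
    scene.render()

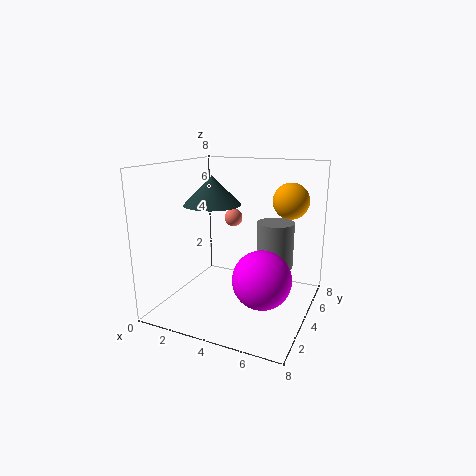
pos_x_1 = 6.5; pos_y_1 = 5.5; pos_z_1 = 6; pos_x_2 = 6; pos_y_2 = 4.5; pos_z_2 = 2.5; height_2 = 2.5; pos_x_3 = 3; pos_y_3 = 3; pos_z_3 = 6; height_3 = 1.5; pos_x_4 = 6; pos_y_4 = 2.5; pos_z_4 = 2.5; pos_x_5 = 3.5; pos_z_5 = 5; radius_5 = 0.5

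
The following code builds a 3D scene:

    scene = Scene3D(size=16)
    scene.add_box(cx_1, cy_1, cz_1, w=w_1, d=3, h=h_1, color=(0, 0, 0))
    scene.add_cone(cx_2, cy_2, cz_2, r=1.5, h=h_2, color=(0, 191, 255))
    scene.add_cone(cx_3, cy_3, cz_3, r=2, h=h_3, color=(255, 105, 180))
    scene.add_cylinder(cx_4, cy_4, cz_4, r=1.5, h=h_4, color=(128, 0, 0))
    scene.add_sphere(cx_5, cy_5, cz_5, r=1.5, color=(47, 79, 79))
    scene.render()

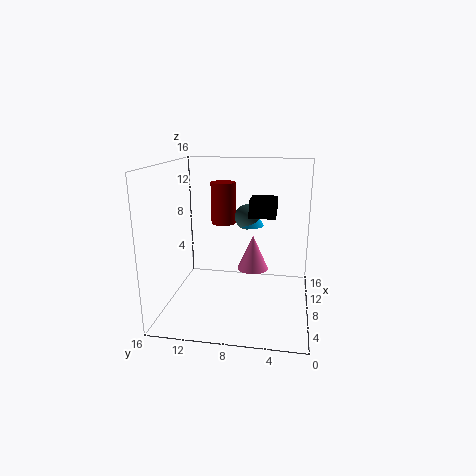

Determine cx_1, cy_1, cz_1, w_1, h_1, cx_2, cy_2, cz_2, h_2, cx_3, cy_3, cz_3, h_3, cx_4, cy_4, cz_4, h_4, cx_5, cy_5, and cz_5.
cx_1 = 9; cy_1 = 4; cz_1 = 10; w_1 = 3.5; h_1 = 2; cx_2 = 11.5; cy_2 = 7; cz_2 = 8.5; h_2 = 2.5; cx_3 = 13.5; cy_3 = 7; cz_3 = 2; h_3 = 4.5; cx_4 = 12; cy_4 = 10.5; cz_4 = 8.5; h_4 = 5; cx_5 = 11.5; cy_5 = 7.5; cz_5 = 9.5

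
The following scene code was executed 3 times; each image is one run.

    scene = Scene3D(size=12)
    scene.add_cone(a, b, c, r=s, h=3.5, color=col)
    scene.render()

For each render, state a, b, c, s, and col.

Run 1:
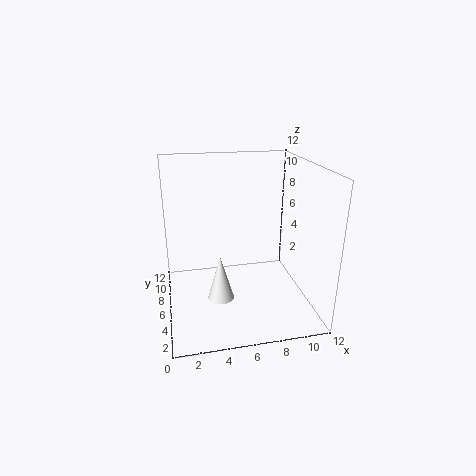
a = 4; b = 3; c = 2.5; s = 1; col = 'white'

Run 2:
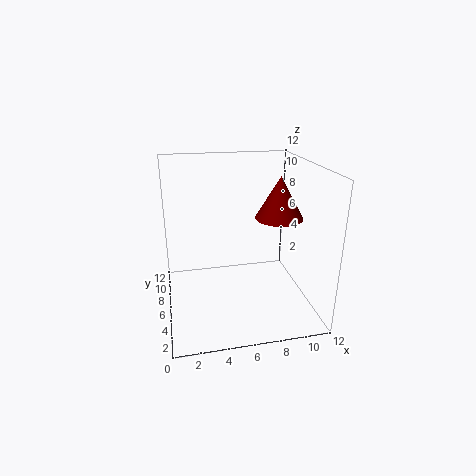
a = 9.5; b = 6; c = 7.5; s = 2; col = 'maroon'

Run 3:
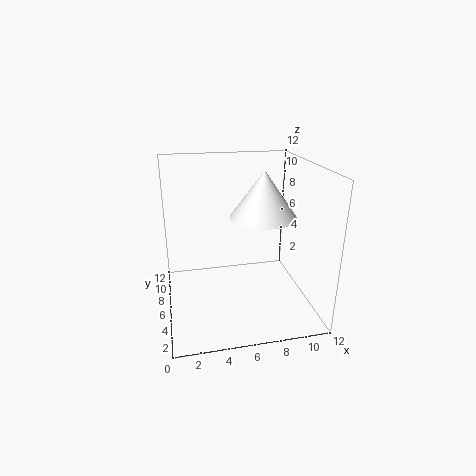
a = 7.5; b = 4; c = 8.5; s = 2.5; col = 'white'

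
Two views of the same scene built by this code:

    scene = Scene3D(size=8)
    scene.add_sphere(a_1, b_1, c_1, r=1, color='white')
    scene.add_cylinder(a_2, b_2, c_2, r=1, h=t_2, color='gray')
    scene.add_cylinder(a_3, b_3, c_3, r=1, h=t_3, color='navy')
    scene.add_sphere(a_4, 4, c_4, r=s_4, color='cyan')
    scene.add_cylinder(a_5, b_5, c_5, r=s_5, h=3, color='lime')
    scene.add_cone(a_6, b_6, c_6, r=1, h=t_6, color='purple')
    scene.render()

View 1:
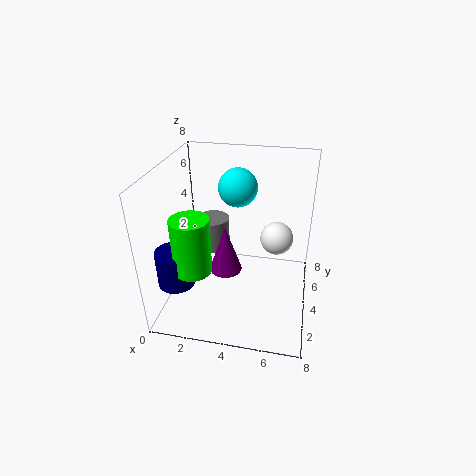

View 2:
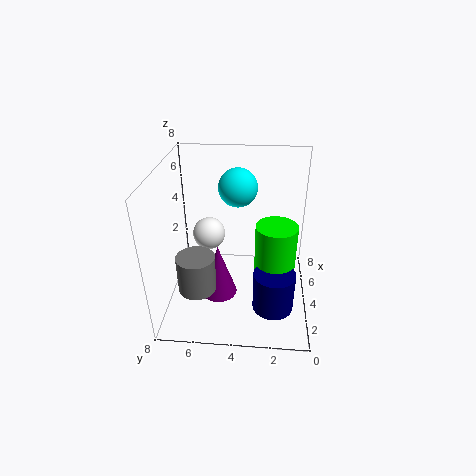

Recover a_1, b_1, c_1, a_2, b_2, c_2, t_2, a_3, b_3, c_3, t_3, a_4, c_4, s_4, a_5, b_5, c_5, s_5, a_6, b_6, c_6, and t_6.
a_1 = 6; b_1 = 6; c_1 = 3; a_2 = 2; b_2 = 6; c_2 = 2; t_2 = 2; a_3 = 1; b_3 = 2; c_3 = 2; t_3 = 2; a_4 = 4; c_4 = 7; s_4 = 1; a_5 = 2; b_5 = 2; c_5 = 3; s_5 = 1; a_6 = 3; b_6 = 5; c_6 = 1; t_6 = 3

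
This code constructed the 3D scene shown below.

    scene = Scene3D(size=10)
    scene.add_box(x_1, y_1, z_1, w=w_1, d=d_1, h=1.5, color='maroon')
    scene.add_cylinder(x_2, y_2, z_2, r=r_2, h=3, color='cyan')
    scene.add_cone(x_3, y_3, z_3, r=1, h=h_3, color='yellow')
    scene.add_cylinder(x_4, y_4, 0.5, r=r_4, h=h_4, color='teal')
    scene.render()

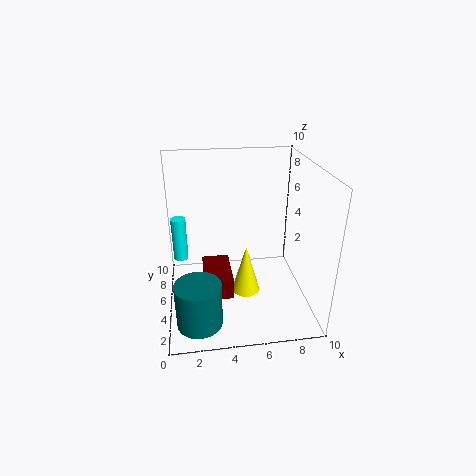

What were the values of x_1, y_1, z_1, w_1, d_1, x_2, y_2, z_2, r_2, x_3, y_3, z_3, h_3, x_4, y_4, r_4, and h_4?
x_1 = 2.5; y_1 = 3.5; z_1 = 1; w_1 = 2; d_1 = 3.5; x_2 = 1; y_2 = 5.5; z_2 = 3.5; r_2 = 0.5; x_3 = 5.5; y_3 = 4.5; z_3 = 1; h_3 = 3.5; x_4 = 2; y_4 = 2; r_4 = 1.5; h_4 = 3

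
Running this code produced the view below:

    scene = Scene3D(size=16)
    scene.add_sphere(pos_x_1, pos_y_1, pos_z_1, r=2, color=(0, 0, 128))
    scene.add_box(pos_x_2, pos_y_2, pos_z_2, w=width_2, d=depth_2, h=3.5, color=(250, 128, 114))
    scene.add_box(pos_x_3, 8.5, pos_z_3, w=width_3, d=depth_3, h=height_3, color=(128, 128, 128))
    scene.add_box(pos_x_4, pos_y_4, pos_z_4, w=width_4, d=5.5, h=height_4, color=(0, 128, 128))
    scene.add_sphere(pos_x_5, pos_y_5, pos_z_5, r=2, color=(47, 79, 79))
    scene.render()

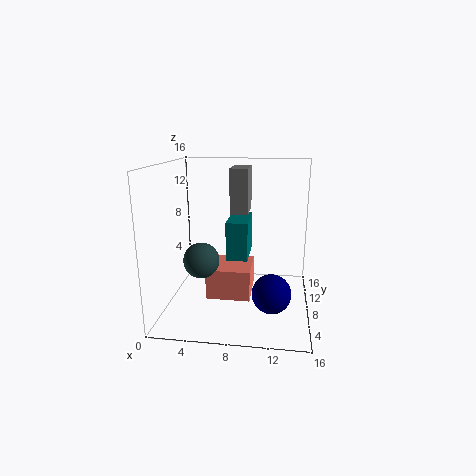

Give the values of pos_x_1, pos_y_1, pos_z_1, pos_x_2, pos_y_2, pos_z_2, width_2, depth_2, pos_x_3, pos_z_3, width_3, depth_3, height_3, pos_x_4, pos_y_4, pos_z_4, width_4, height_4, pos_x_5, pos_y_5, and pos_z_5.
pos_x_1 = 12, pos_y_1 = 4, pos_z_1 = 3.5, pos_x_2 = 4.5, pos_y_2 = 6.5, pos_z_2 = 1, width_2 = 5, depth_2 = 5, pos_x_3 = 7, pos_z_3 = 10.5, width_3 = 2, depth_3 = 4, height_3 = 5, pos_x_4 = 6.5, pos_y_4 = 8.5, pos_z_4 = 5, width_4 = 2.5, height_4 = 4.5, pos_x_5 = 4, pos_y_5 = 7, pos_z_5 = 5.5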